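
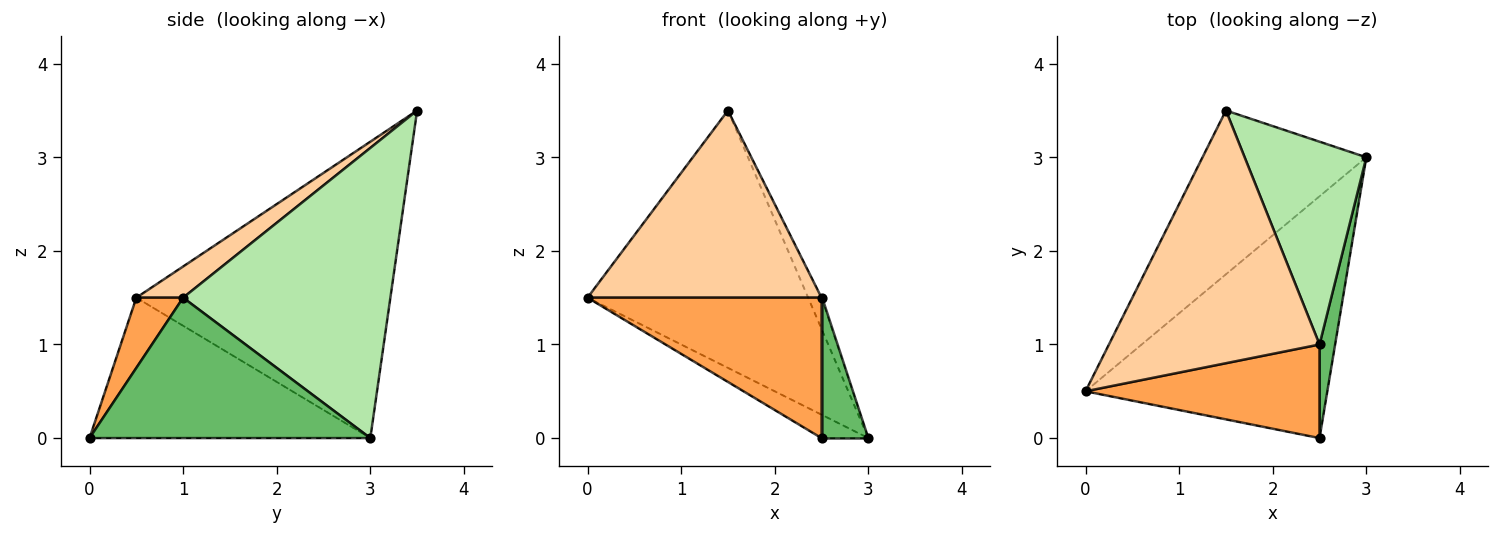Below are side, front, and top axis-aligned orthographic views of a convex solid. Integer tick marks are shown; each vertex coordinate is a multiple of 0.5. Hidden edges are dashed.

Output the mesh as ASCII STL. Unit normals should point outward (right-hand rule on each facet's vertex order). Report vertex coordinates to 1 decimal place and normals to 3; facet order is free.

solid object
 facet normal -0.500 0.083 -0.862
  outer loop
   vertex 2.5 0.0 0.0
   vertex 0.0 0.5 1.5
   vertex 3.0 3.0 0.0
  endloop
 endfacet
 facet normal -0.697 0.605 -0.385
  outer loop
   vertex 1.5 3.5 3.5
   vertex 3.0 3.0 0.0
   vertex 0.0 0.5 1.5
  endloop
 endfacet
 facet normal 0.164 -0.821 0.547
  outer loop
   vertex 2.5 1.0 1.5
   vertex 0.0 0.5 1.5
   vertex 2.5 0.0 0.0
  endloop
 endfacet
 facet normal 0.118 -0.591 0.798
  outer loop
   vertex 2.5 1.0 1.5
   vertex 1.5 3.5 3.5
   vertex 0.0 0.5 1.5
  endloop
 endfacet
 facet normal 0.981 -0.163 0.109
  outer loop
   vertex 2.5 1.0 1.5
   vertex 2.5 0.0 0.0
   vertex 3.0 3.0 0.0
  endloop
 endfacet
 facet normal 0.921 0.059 0.386
  outer loop
   vertex 2.5 1.0 1.5
   vertex 3.0 3.0 0.0
   vertex 1.5 3.5 3.5
  endloop
 endfacet
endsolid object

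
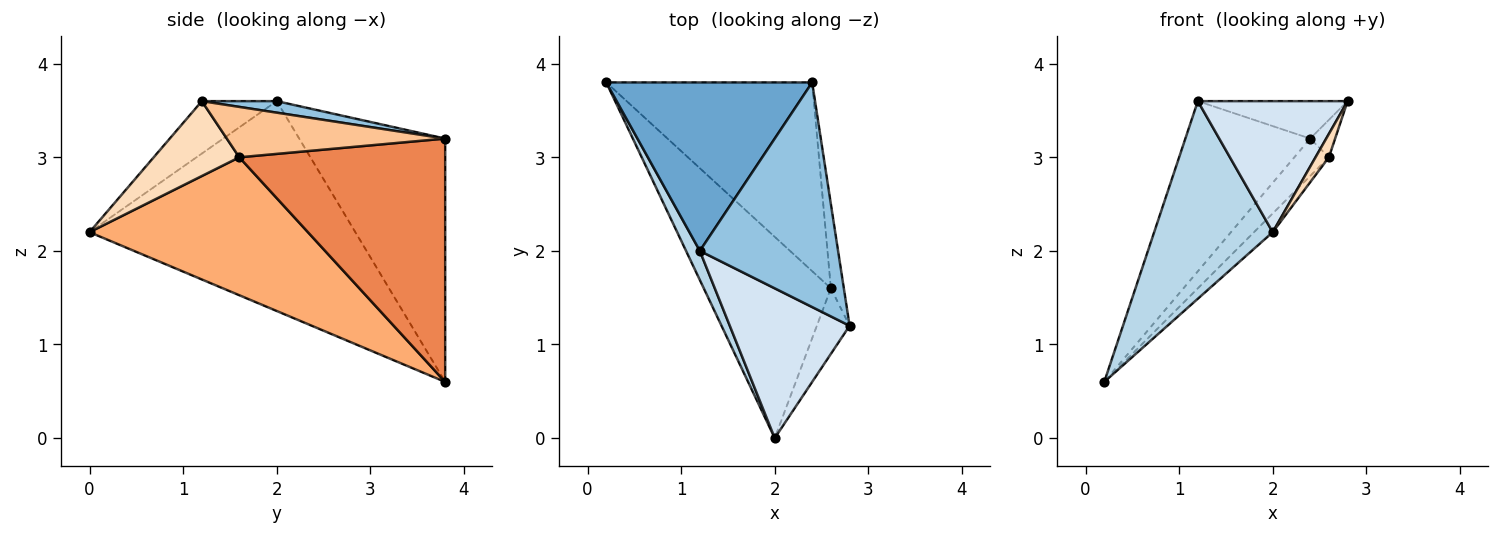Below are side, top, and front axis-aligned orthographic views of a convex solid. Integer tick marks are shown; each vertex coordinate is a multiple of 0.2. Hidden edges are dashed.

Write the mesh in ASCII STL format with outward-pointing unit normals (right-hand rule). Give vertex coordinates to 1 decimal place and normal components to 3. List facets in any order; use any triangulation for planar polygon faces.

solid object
 facet normal -0.639 0.546 0.541
  outer loop
   vertex 1.2 2.0 3.6
   vertex 2.4 3.8 3.2
   vertex 0.2 3.8 0.6
  endloop
 endfacet
 facet normal 0.082 0.164 0.983
  outer loop
   vertex 1.2 2.0 3.6
   vertex 2.8 1.2 3.6
   vertex 2.4 3.8 3.2
  endloop
 endfacet
 facet normal -0.912 -0.407 0.060
  outer loop
   vertex 1.2 2.0 3.6
   vertex 0.2 3.8 0.6
   vertex 2.0 0.0 2.2
  endloop
 endfacet
 facet normal -0.313 -0.625 0.715
  outer loop
   vertex 1.2 2.0 3.6
   vertex 2.0 0.0 2.2
   vertex 2.8 1.2 3.6
  endloop
 endfacet
 facet normal 0.757 0.127 -0.641
  outer loop
   vertex 2.6 1.6 3.0
   vertex 0.2 3.8 0.6
   vertex 2.4 3.8 3.2
  endloop
 endfacet
 facet normal 0.734 0.063 -0.676
  outer loop
   vertex 2.6 1.6 3.0
   vertex 2.0 0.0 2.2
   vertex 0.2 3.8 0.6
  endloop
 endfacet
 facet normal 0.963 0.110 -0.248
  outer loop
   vertex 2.6 1.6 3.0
   vertex 2.4 3.8 3.2
   vertex 2.8 1.2 3.6
  endloop
 endfacet
 facet normal 0.907 -0.142 -0.397
  outer loop
   vertex 2.6 1.6 3.0
   vertex 2.8 1.2 3.6
   vertex 2.0 0.0 2.2
  endloop
 endfacet
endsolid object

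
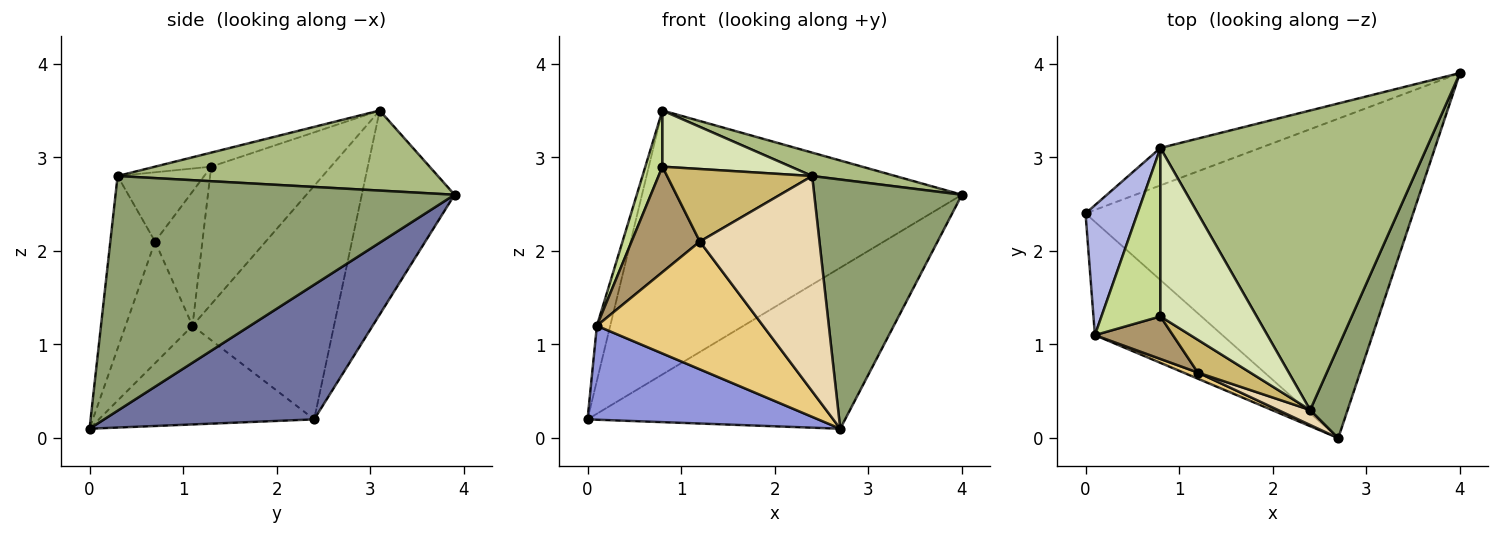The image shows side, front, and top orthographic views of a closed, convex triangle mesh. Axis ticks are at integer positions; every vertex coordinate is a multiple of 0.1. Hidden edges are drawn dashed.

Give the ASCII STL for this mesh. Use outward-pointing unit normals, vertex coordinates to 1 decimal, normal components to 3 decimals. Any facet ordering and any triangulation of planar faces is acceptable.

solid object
 facet normal 0.345 0.423 -0.838
  outer loop
   vertex 2.7 0.0 0.1
   vertex 0.0 2.4 0.2
   vertex 4.0 3.9 2.6
  endloop
 endfacet
 facet normal -0.276 0.952 -0.135
  outer loop
   vertex 0.8 3.1 3.5
   vertex 4.0 3.9 2.6
   vertex 0.0 2.4 0.2
  endloop
 endfacet
 facet normal -0.512 -0.548 -0.661
  outer loop
   vertex 0.1 1.1 1.2
   vertex 0.0 2.4 0.2
   vertex 2.7 0.0 0.1
  endloop
 endfacet
 facet normal -0.972 0.092 0.216
  outer loop
   vertex 0.1 1.1 1.2
   vertex 0.8 3.1 3.5
   vertex 0.0 2.4 0.2
  endloop
 endfacet
 facet normal 0.907 -0.395 0.145
  outer loop
   vertex 2.4 0.3 2.8
   vertex 2.7 0.0 0.1
   vertex 4.0 3.9 2.6
  endloop
 endfacet
 facet normal 0.287 -0.075 0.955
  outer loop
   vertex 2.4 0.3 2.8
   vertex 4.0 3.9 2.6
   vertex 0.8 3.1 3.5
  endloop
 endfacet
 facet normal -0.911 -0.130 0.391
  outer loop
   vertex 0.8 1.3 2.9
   vertex 0.8 3.1 3.5
   vertex 0.1 1.1 1.2
  endloop
 endfacet
 facet normal -0.137 -0.313 0.940
  outer loop
   vertex 0.8 1.3 2.9
   vertex 2.4 0.3 2.8
   vertex 0.8 3.1 3.5
  endloop
 endfacet
 facet normal -0.541 -0.780 0.315
  outer loop
   vertex 1.2 0.7 2.1
   vertex 0.8 1.3 2.9
   vertex 0.1 1.1 1.2
  endloop
 endfacet
 facet normal -0.478 -0.801 0.362
  outer loop
   vertex 1.2 0.7 2.1
   vertex 2.4 0.3 2.8
   vertex 0.8 1.3 2.9
  endloop
 endfacet
 facet normal -0.373 -0.927 0.044
  outer loop
   vertex 1.2 0.7 2.1
   vertex 0.1 1.1 1.2
   vertex 2.7 0.0 0.1
  endloop
 endfacet
 facet normal -0.349 -0.935 0.065
  outer loop
   vertex 1.2 0.7 2.1
   vertex 2.7 0.0 0.1
   vertex 2.4 0.3 2.8
  endloop
 endfacet
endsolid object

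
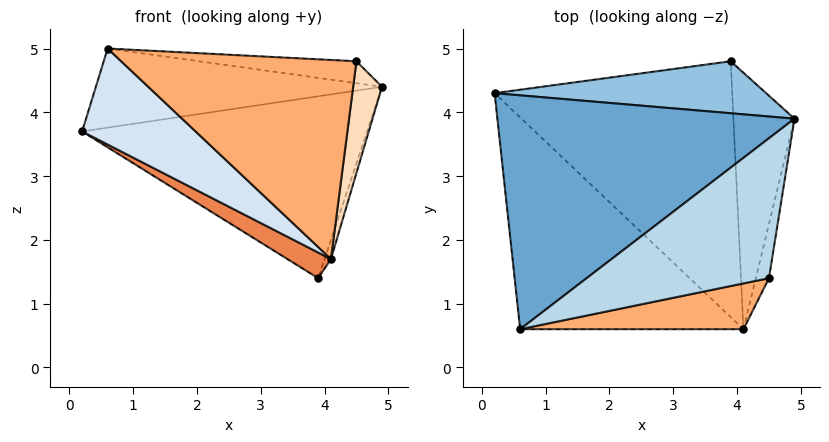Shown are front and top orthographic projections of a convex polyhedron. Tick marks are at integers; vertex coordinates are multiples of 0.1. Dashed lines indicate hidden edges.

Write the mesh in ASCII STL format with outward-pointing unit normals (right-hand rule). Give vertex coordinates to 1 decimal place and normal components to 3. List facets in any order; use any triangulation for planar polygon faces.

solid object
 facet normal -0.113 0.318 0.941
  outer loop
   vertex 0.6 0.6 5.0
   vertex 4.9 3.9 4.4
   vertex 0.2 4.3 3.7
  endloop
 endfacet
 facet normal 0.041 0.961 0.275
  outer loop
   vertex 3.9 4.8 1.4
   vertex 0.2 4.3 3.7
   vertex 4.9 3.9 4.4
  endloop
 endfacet
 facet normal 0.019 0.155 0.988
  outer loop
   vertex 4.5 1.4 4.8
   vertex 4.9 3.9 4.4
   vertex 0.6 0.6 5.0
  endloop
 endfacet
 facet normal -0.651 -0.313 -0.691
  outer loop
   vertex 4.1 0.6 1.7
   vertex 0.6 0.6 5.0
   vertex 0.2 4.3 3.7
  endloop
 endfacet
 facet normal -0.518 -0.085 -0.851
  outer loop
   vertex 4.1 0.6 1.7
   vertex 0.2 4.3 3.7
   vertex 3.9 4.8 1.4
  endloop
 endfacet
 facet normal 0.207 -0.953 0.219
  outer loop
   vertex 4.1 0.6 1.7
   vertex 4.5 1.4 4.8
   vertex 0.6 0.6 5.0
  endloop
 endfacet
 facet normal 0.950 0.023 -0.310
  outer loop
   vertex 4.1 0.6 1.7
   vertex 3.9 4.8 1.4
   vertex 4.9 3.9 4.4
  endloop
 endfacet
 facet normal 0.982 -0.170 -0.083
  outer loop
   vertex 4.1 0.6 1.7
   vertex 4.9 3.9 4.4
   vertex 4.5 1.4 4.8
  endloop
 endfacet
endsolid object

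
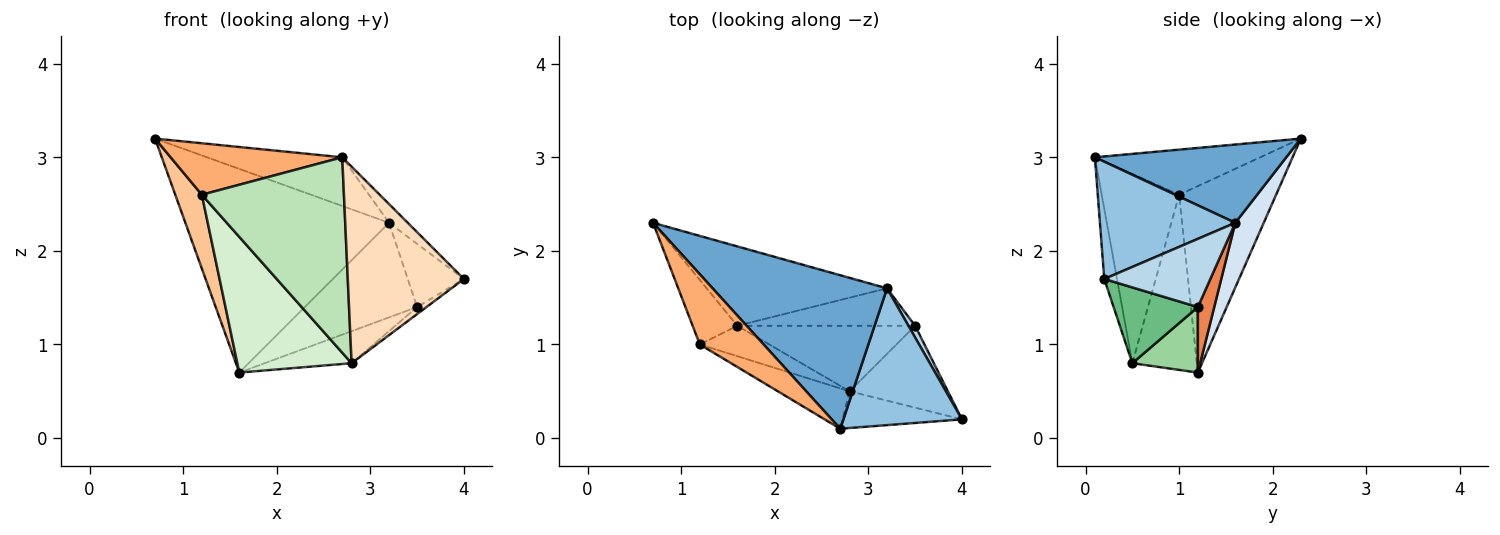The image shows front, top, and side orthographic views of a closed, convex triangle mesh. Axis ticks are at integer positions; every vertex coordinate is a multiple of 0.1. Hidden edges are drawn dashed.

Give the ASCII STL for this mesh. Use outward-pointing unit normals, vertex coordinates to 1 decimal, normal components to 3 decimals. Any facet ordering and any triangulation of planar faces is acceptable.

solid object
 facet normal 0.393 0.278 0.876
  outer loop
   vertex 3.2 1.6 2.3
   vertex 0.7 2.3 3.2
   vertex 2.7 0.1 3.0
  endloop
 endfacet
 facet normal 0.700 0.097 0.707
  outer loop
   vertex 3.2 1.6 2.3
   vertex 2.7 0.1 3.0
   vertex 4.0 0.2 1.7
  endloop
 endfacet
 facet normal 0.880 0.466 0.086
  outer loop
   vertex 3.2 1.6 2.3
   vertex 4.0 0.2 1.7
   vertex 3.5 1.2 1.4
  endloop
 endfacet
 facet normal 0.129 0.924 -0.360
  outer loop
   vertex 3.2 1.6 2.3
   vertex 1.6 1.2 0.7
   vertex 0.7 2.3 3.2
  endloop
 endfacet
 facet normal 0.134 0.921 -0.365
  outer loop
   vertex 3.2 1.6 2.3
   vertex 3.5 1.2 1.4
   vertex 1.6 1.2 0.7
  endloop
 endfacet
 facet normal -0.495 -0.514 0.701
  outer loop
   vertex 1.2 1.0 2.6
   vertex 2.7 0.1 3.0
   vertex 0.7 2.3 3.2
  endloop
 endfacet
 facet normal -0.940 -0.258 -0.225
  outer loop
   vertex 1.2 1.0 2.6
   vertex 0.7 2.3 3.2
   vertex 1.6 1.2 0.7
  endloop
 endfacet
 facet normal -0.107 -0.977 -0.183
  outer loop
   vertex 2.8 0.5 0.8
   vertex 4.0 0.2 1.7
   vertex 2.7 0.1 3.0
  endloop
 endfacet
 facet normal 0.609 0.068 -0.790
  outer loop
   vertex 2.8 0.5 0.8
   vertex 3.5 1.2 1.4
   vertex 4.0 0.2 1.7
  endloop
 endfacet
 facet normal 0.314 0.417 -0.853
  outer loop
   vertex 2.8 0.5 0.8
   vertex 1.6 1.2 0.7
   vertex 3.5 1.2 1.4
  endloop
 endfacet
 facet normal -0.471 -0.864 -0.178
  outer loop
   vertex 2.8 0.5 0.8
   vertex 2.7 0.1 3.0
   vertex 1.2 1.0 2.6
  endloop
 endfacet
 facet normal -0.483 -0.855 -0.192
  outer loop
   vertex 2.8 0.5 0.8
   vertex 1.2 1.0 2.6
   vertex 1.6 1.2 0.7
  endloop
 endfacet
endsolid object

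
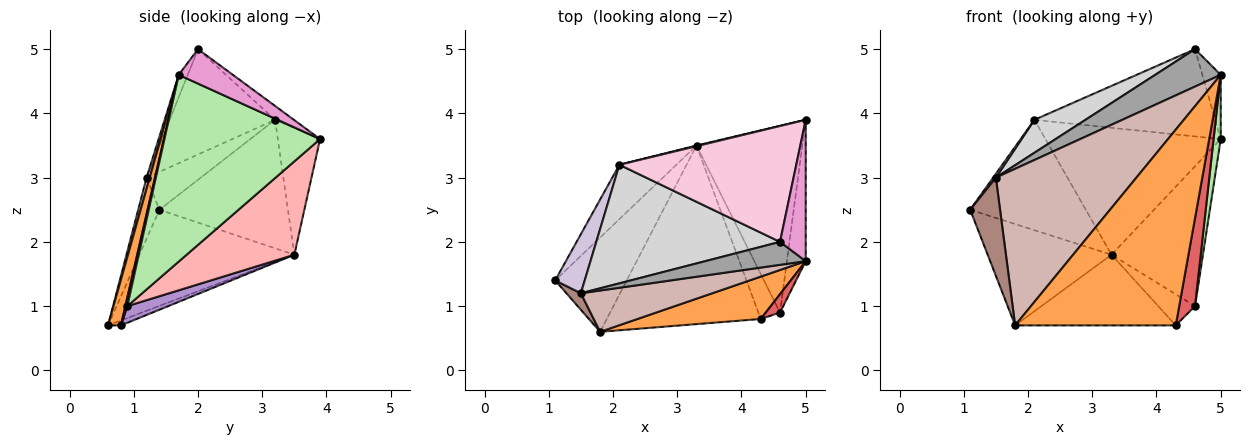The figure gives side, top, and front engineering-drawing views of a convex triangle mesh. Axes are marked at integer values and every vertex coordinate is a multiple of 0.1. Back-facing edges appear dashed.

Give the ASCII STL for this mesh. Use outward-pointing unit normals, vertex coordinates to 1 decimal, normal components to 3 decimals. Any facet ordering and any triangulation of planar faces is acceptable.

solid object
 facet normal -0.706 0.635 -0.313
  outer loop
   vertex 2.1 3.2 3.9
   vertex 3.3 3.5 1.8
   vertex 1.1 1.4 2.5
  endloop
 endfacet
 facet normal -0.234 0.972 0.005
  outer loop
   vertex 2.1 3.2 3.9
   vertex 5.0 3.9 3.6
   vertex 3.3 3.5 1.8
  endloop
 endfacet
 facet normal 0.078 -0.974 0.211
  outer loop
   vertex 1.8 0.6 0.7
   vertex 4.3 0.8 0.7
   vertex 5.0 1.7 4.6
  endloop
 endfacet
 facet normal -0.675 0.540 -0.503
  outer loop
   vertex 1.8 0.6 0.7
   vertex 1.1 1.4 2.5
   vertex 3.3 3.5 1.8
  endloop
 endfacet
 facet normal -0.029 0.368 -0.929
  outer loop
   vertex 1.8 0.6 0.7
   vertex 3.3 3.5 1.8
   vertex 4.3 0.8 0.7
  endloop
 endfacet
 facet normal 0.994 -0.046 -0.100
  outer loop
   vertex 4.6 0.9 1.0
   vertex 5.0 3.9 3.6
   vertex 5.0 1.7 4.6
  endloop
 endfacet
 facet normal 0.121 -0.972 0.202
  outer loop
   vertex 4.6 0.9 1.0
   vertex 5.0 1.7 4.6
   vertex 4.3 0.8 0.7
  endloop
 endfacet
 facet normal 0.577 0.490 -0.654
  outer loop
   vertex 4.6 0.9 1.0
   vertex 3.3 3.5 1.8
   vertex 5.0 3.9 3.6
  endloop
 endfacet
 facet normal 0.535 0.481 -0.695
  outer loop
   vertex 4.6 0.9 1.0
   vertex 4.3 0.8 0.7
   vertex 3.3 3.5 1.8
  endloop
 endfacet
 facet normal -0.788 -0.040 0.614
  outer loop
   vertex 1.5 1.2 3.0
   vertex 2.1 3.2 3.9
   vertex 1.1 1.4 2.5
  endloop
 endfacet
 facet normal -0.574 -0.808 0.136
  outer loop
   vertex 1.5 1.2 3.0
   vertex 1.1 1.4 2.5
   vertex 1.8 0.6 0.7
  endloop
 endfacet
 facet normal 0.022 -0.967 0.255
  outer loop
   vertex 1.5 1.2 3.0
   vertex 1.8 0.6 0.7
   vertex 5.0 1.7 4.6
  endloop
 endfacet
 facet normal 0.774 0.262 0.577
  outer loop
   vertex 4.6 2.0 5.0
   vertex 5.0 1.7 4.6
   vertex 5.0 3.9 3.6
  endloop
 endfacet
 facet normal -0.062 0.601 0.797
  outer loop
   vertex 4.6 2.0 5.0
   vertex 5.0 3.9 3.6
   vertex 2.1 3.2 3.9
  endloop
 endfacet
 facet normal -0.116 -0.847 0.519
  outer loop
   vertex 4.6 2.0 5.0
   vertex 1.5 1.2 3.0
   vertex 5.0 1.7 4.6
  endloop
 endfacet
 facet normal -0.484 -0.234 0.843
  outer loop
   vertex 4.6 2.0 5.0
   vertex 2.1 3.2 3.9
   vertex 1.5 1.2 3.0
  endloop
 endfacet
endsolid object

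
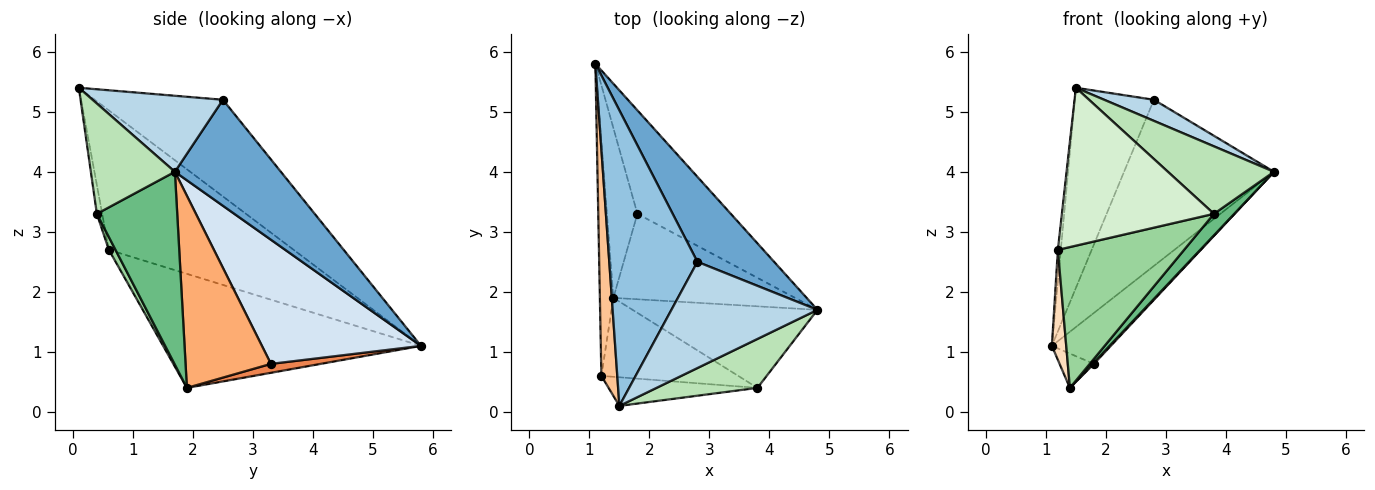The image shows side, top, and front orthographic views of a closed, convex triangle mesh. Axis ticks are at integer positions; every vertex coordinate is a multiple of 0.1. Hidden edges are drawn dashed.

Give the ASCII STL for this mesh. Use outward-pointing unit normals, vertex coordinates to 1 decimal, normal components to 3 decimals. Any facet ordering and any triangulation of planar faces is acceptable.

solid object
 facet normal 0.533 0.753 0.386
  outer loop
   vertex 2.8 2.5 5.2
   vertex 4.8 1.7 4.0
   vertex 1.1 5.8 1.1
  endloop
 endfacet
 facet normal -0.672 0.415 0.613
  outer loop
   vertex 2.8 2.5 5.2
   vertex 1.1 5.8 1.1
   vertex 1.5 0.1 5.4
  endloop
 endfacet
 facet normal 0.455 -0.174 0.874
  outer loop
   vertex 2.8 2.5 5.2
   vertex 1.5 0.1 5.4
   vertex 4.8 1.7 4.0
  endloop
 endfacet
 facet normal 0.766 0.284 -0.576
  outer loop
   vertex 1.8 3.3 0.8
   vertex 1.1 5.8 1.1
   vertex 4.8 1.7 4.0
  endloop
 endfacet
 facet normal 0.276 0.190 -0.942
  outer loop
   vertex 1.8 3.3 0.8
   vertex 1.4 1.9 0.4
   vertex 1.1 5.8 1.1
  endloop
 endfacet
 facet normal 0.727 -0.011 -0.687
  outer loop
   vertex 1.8 3.3 0.8
   vertex 4.8 1.7 4.0
   vertex 1.4 1.9 0.4
  endloop
 endfacet
 facet normal -0.993 0.016 0.113
  outer loop
   vertex 1.2 0.6 2.7
   vertex 1.5 0.1 5.4
   vertex 1.1 5.8 1.1
  endloop
 endfacet
 facet normal -0.992 -0.055 -0.117
  outer loop
   vertex 1.2 0.6 2.7
   vertex 1.1 5.8 1.1
   vertex 1.4 1.9 0.4
  endloop
 endfacet
 facet normal 0.710 -0.180 -0.681
  outer loop
   vertex 3.8 0.4 3.3
   vertex 1.4 1.9 0.4
   vertex 4.8 1.7 4.0
  endloop
 endfacet
 facet normal 0.046 -0.871 -0.489
  outer loop
   vertex 3.8 0.4 3.3
   vertex 1.2 0.6 2.7
   vertex 1.4 1.9 0.4
  endloop
 endfacet
 facet normal 0.540 -0.681 0.494
  outer loop
   vertex 3.8 0.4 3.3
   vertex 4.8 1.7 4.0
   vertex 1.5 0.1 5.4
  endloop
 endfacet
 facet normal -0.035 -0.983 -0.178
  outer loop
   vertex 3.8 0.4 3.3
   vertex 1.5 0.1 5.4
   vertex 1.2 0.6 2.7
  endloop
 endfacet
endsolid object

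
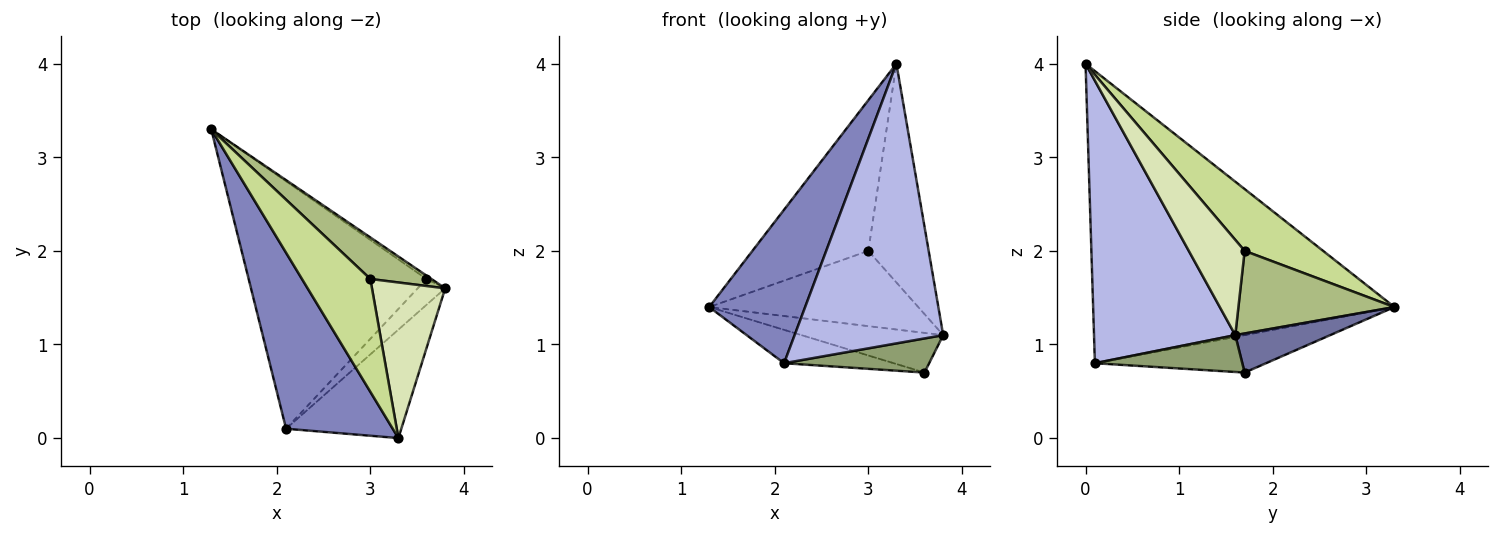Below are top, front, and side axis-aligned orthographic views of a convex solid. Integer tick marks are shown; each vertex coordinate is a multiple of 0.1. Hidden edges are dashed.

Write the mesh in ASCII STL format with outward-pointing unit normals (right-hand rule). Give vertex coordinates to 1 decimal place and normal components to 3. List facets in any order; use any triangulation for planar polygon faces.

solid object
 facet normal 0.555 0.829 -0.070
  outer loop
   vertex 3.6 1.7 0.7
   vertex 1.3 3.3 1.4
   vertex 3.8 1.6 1.1
  endloop
 endfacet
 facet normal -0.900 -0.287 0.329
  outer loop
   vertex 2.1 0.1 0.8
   vertex 3.3 0.0 4.0
   vertex 1.3 3.3 1.4
  endloop
 endfacet
 facet normal -0.204 0.131 -0.970
  outer loop
   vertex 2.1 0.1 0.8
   vertex 1.3 3.3 1.4
   vertex 3.6 1.7 0.7
  endloop
 endfacet
 facet normal 0.663 -0.698 -0.271
  outer loop
   vertex 2.1 0.1 0.8
   vertex 3.8 1.6 1.1
   vertex 3.3 0.0 4.0
  endloop
 endfacet
 facet normal 0.629 -0.619 -0.469
  outer loop
   vertex 2.1 0.1 0.8
   vertex 3.6 1.7 0.7
   vertex 3.8 1.6 1.1
  endloop
 endfacet
 facet normal 0.547 0.733 0.405
  outer loop
   vertex 3.0 1.7 2.0
   vertex 3.8 1.6 1.1
   vertex 1.3 3.3 1.4
  endloop
 endfacet
 facet normal 0.477 0.704 0.527
  outer loop
   vertex 3.0 1.7 2.0
   vertex 1.3 3.3 1.4
   vertex 3.3 0.0 4.0
  endloop
 endfacet
 facet normal 0.602 0.651 0.463
  outer loop
   vertex 3.0 1.7 2.0
   vertex 3.3 0.0 4.0
   vertex 3.8 1.6 1.1
  endloop
 endfacet
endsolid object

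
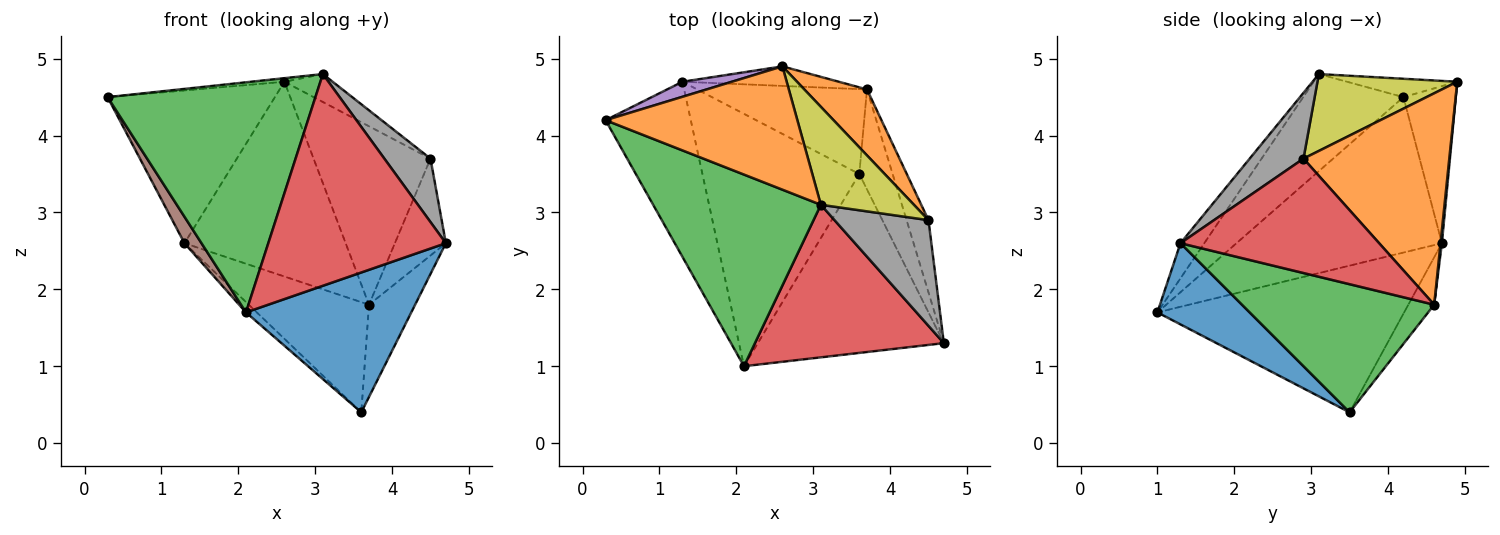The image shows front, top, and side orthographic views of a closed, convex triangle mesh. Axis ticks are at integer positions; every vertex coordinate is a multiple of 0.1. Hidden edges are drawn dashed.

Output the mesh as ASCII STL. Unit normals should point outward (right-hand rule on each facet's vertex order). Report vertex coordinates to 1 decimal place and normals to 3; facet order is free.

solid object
 facet normal 0.325 -0.582 -0.745
  outer loop
   vertex 2.1 1.0 1.7
   vertex 3.6 3.5 0.4
   vertex 4.7 1.3 2.6
  endloop
 endfacet
 facet normal -0.095 0.029 0.995
  outer loop
   vertex 3.1 3.1 4.8
   vertex 2.6 4.9 4.7
   vertex 0.3 4.2 4.5
  endloop
 endfacet
 facet normal -0.347 -0.721 0.600
  outer loop
   vertex 3.1 3.1 4.8
   vertex 0.3 4.2 4.5
   vertex 2.1 1.0 1.7
  endloop
 endfacet
 facet normal -0.108 -0.807 0.581
  outer loop
   vertex 3.1 3.1 4.8
   vertex 2.1 1.0 1.7
   vertex 4.7 1.3 2.6
  endloop
 endfacet
 facet normal -0.297 0.950 0.094
  outer loop
   vertex 1.3 4.7 2.6
   vertex 0.3 4.2 4.5
   vertex 2.6 4.9 4.7
  endloop
 endfacet
 facet normal -0.875 -0.072 -0.479
  outer loop
   vertex 1.3 4.7 2.6
   vertex 2.1 1.0 1.7
   vertex 0.3 4.2 4.5
  endloop
 endfacet
 facet normal -0.683 0.030 -0.730
  outer loop
   vertex 1.3 4.7 2.6
   vertex 3.6 3.5 0.4
   vertex 2.1 1.0 1.7
  endloop
 endfacet
 facet normal 0.515 -0.441 0.735
  outer loop
   vertex 4.5 2.9 3.7
   vertex 3.1 3.1 4.8
   vertex 4.7 1.3 2.6
  endloop
 endfacet
 facet normal 0.622 0.215 0.753
  outer loop
   vertex 4.5 2.9 3.7
   vertex 2.6 4.9 4.7
   vertex 3.1 3.1 4.8
  endloop
 endfacet
 facet normal 0.008 0.995 -0.100
  outer loop
   vertex 3.7 4.6 1.8
   vertex 1.3 4.7 2.6
   vertex 2.6 4.9 4.7
  endloop
 endfacet
 facet normal -0.168 0.781 -0.602
  outer loop
   vertex 3.7 4.6 1.8
   vertex 3.6 3.5 0.4
   vertex 1.3 4.7 2.6
  endloop
 endfacet
 facet normal 0.760 0.609 0.225
  outer loop
   vertex 3.7 4.6 1.8
   vertex 2.6 4.9 4.7
   vertex 4.5 2.9 3.7
  endloop
 endfacet
 facet normal 0.943 0.226 -0.245
  outer loop
   vertex 3.7 4.6 1.8
   vertex 4.7 1.3 2.6
   vertex 3.6 3.5 0.4
  endloop
 endfacet
 facet normal 0.952 0.244 -0.182
  outer loop
   vertex 3.7 4.6 1.8
   vertex 4.5 2.9 3.7
   vertex 4.7 1.3 2.6
  endloop
 endfacet
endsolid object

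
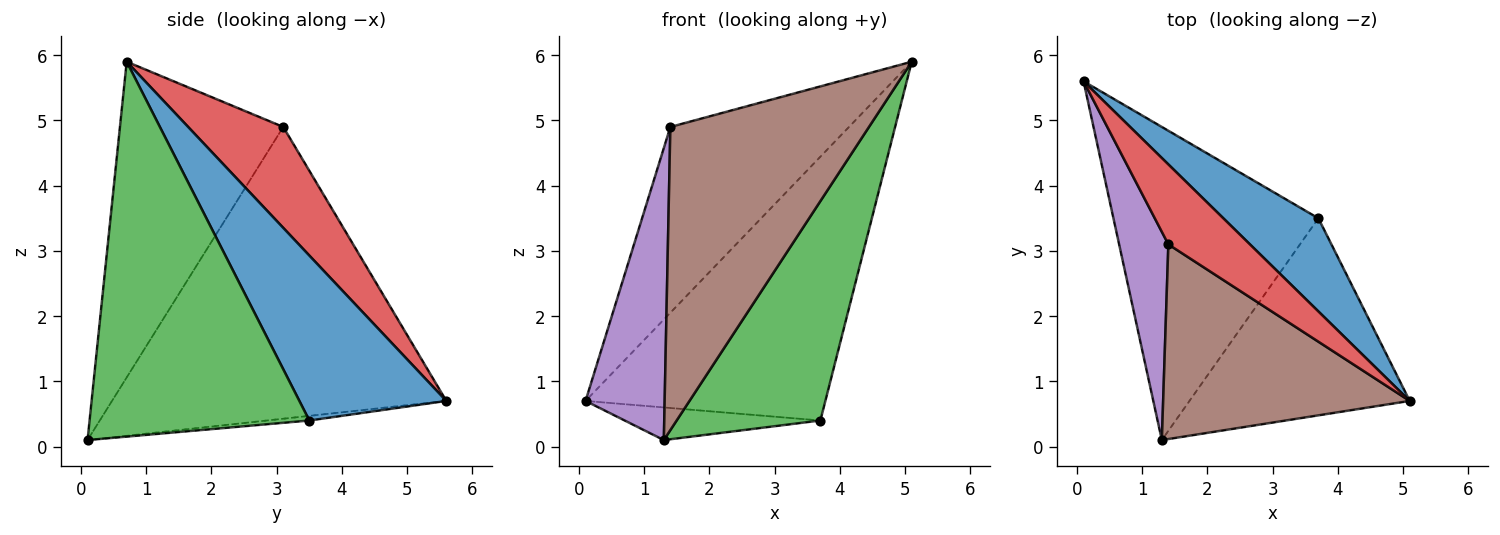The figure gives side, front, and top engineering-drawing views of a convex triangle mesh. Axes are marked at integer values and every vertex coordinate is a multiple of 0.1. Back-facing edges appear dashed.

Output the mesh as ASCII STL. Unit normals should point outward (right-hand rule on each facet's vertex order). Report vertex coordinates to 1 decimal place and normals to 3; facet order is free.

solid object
 facet normal 0.500 0.816 0.288
  outer loop
   vertex 3.7 3.5 0.4
   vertex 0.1 5.6 0.7
   vertex 5.1 0.7 5.9
  endloop
 endfacet
 facet normal -0.022 0.104 -0.994
  outer loop
   vertex 3.7 3.5 0.4
   vertex 1.3 0.1 0.1
   vertex 0.1 5.6 0.7
  endloop
 endfacet
 facet normal 0.751 -0.491 -0.441
  outer loop
   vertex 3.7 3.5 0.4
   vertex 5.1 0.7 5.9
   vertex 1.3 0.1 0.1
  endloop
 endfacet
 facet normal 0.439 0.825 0.355
  outer loop
   vertex 1.4 3.1 4.9
   vertex 5.1 0.7 5.9
   vertex 0.1 5.6 0.7
  endloop
 endfacet
 facet normal -0.960 -0.227 0.162
  outer loop
   vertex 1.4 3.1 4.9
   vertex 0.1 5.6 0.7
   vertex 1.3 0.1 0.1
  endloop
 endfacet
 facet normal -0.569 -0.692 0.444
  outer loop
   vertex 1.4 3.1 4.9
   vertex 1.3 0.1 0.1
   vertex 5.1 0.7 5.9
  endloop
 endfacet
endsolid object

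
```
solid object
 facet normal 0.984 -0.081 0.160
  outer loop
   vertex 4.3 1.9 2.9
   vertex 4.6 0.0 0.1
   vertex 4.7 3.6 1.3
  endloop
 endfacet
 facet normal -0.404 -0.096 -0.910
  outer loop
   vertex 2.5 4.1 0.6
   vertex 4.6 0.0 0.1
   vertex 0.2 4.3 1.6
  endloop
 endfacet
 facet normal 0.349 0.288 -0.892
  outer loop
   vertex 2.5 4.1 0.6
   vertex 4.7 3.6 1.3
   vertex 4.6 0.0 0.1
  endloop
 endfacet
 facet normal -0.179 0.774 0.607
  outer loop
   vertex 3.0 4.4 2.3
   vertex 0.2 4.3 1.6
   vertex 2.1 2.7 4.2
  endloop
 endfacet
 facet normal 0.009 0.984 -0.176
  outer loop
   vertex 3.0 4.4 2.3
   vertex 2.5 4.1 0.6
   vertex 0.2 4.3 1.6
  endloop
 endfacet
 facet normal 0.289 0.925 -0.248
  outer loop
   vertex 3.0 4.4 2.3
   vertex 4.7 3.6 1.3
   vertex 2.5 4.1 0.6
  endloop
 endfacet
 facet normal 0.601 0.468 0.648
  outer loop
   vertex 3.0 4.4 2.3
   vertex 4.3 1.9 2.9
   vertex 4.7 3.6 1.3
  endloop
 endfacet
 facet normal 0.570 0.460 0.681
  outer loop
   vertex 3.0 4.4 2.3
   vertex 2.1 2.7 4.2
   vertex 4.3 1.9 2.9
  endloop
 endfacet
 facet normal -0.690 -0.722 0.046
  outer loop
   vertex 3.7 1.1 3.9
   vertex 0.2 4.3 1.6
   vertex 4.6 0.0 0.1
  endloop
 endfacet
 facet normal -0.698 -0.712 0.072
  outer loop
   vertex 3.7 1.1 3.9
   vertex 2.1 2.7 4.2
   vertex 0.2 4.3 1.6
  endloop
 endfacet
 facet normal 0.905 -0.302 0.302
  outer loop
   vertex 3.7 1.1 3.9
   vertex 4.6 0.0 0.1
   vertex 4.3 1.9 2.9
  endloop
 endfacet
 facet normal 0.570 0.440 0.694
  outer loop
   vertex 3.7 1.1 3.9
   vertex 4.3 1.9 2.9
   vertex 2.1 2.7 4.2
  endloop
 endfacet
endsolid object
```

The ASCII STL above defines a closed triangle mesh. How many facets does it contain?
12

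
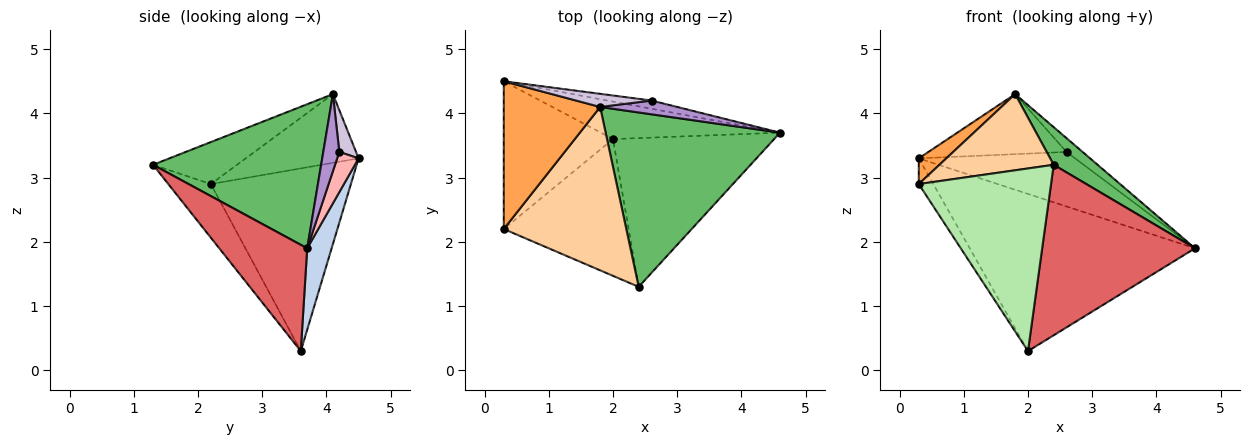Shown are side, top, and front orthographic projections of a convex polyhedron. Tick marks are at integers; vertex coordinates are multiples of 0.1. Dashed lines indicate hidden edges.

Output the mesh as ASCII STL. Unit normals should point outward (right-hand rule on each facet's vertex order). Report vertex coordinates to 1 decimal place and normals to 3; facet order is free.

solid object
 facet normal -0.855 0.089 -0.511
  outer loop
   vertex 2.0 3.6 0.3
   vertex 0.3 2.2 2.9
   vertex 0.3 4.5 3.3
  endloop
 endfacet
 facet normal 0.105 0.967 -0.231
  outer loop
   vertex 2.0 3.6 0.3
   vertex 0.3 4.5 3.3
   vertex 4.6 3.7 1.9
  endloop
 endfacet
 facet normal -0.575 -0.140 0.806
  outer loop
   vertex 1.8 4.1 4.3
   vertex 0.3 4.5 3.3
   vertex 0.3 2.2 2.9
  endloop
 endfacet
 facet normal -0.297 -0.404 0.866
  outer loop
   vertex 2.4 1.3 3.2
   vertex 1.8 4.1 4.3
   vertex 0.3 2.2 2.9
  endloop
 endfacet
 facet normal 0.628 -0.164 0.760
  outer loop
   vertex 2.4 1.3 3.2
   vertex 4.6 3.7 1.9
   vertex 1.8 4.1 4.3
  endloop
 endfacet
 facet normal -0.249 -0.775 -0.580
  outer loop
   vertex 2.4 1.3 3.2
   vertex 0.3 2.2 2.9
   vertex 2.0 3.6 0.3
  endloop
 endfacet
 facet normal 0.398 -0.691 -0.603
  outer loop
   vertex 2.4 1.3 3.2
   vertex 2.0 3.6 0.3
   vertex 4.6 3.7 1.9
  endloop
 endfacet
 facet normal 0.134 0.980 -0.148
  outer loop
   vertex 2.6 4.2 3.4
   vertex 4.6 3.7 1.9
   vertex 0.3 4.5 3.3
  endloop
 endfacet
 facet normal 0.577 0.577 0.577
  outer loop
   vertex 2.6 4.2 3.4
   vertex 1.8 4.1 4.3
   vertex 4.6 3.7 1.9
  endloop
 endfacet
 facet normal 0.117 0.970 0.212
  outer loop
   vertex 2.6 4.2 3.4
   vertex 0.3 4.5 3.3
   vertex 1.8 4.1 4.3
  endloop
 endfacet
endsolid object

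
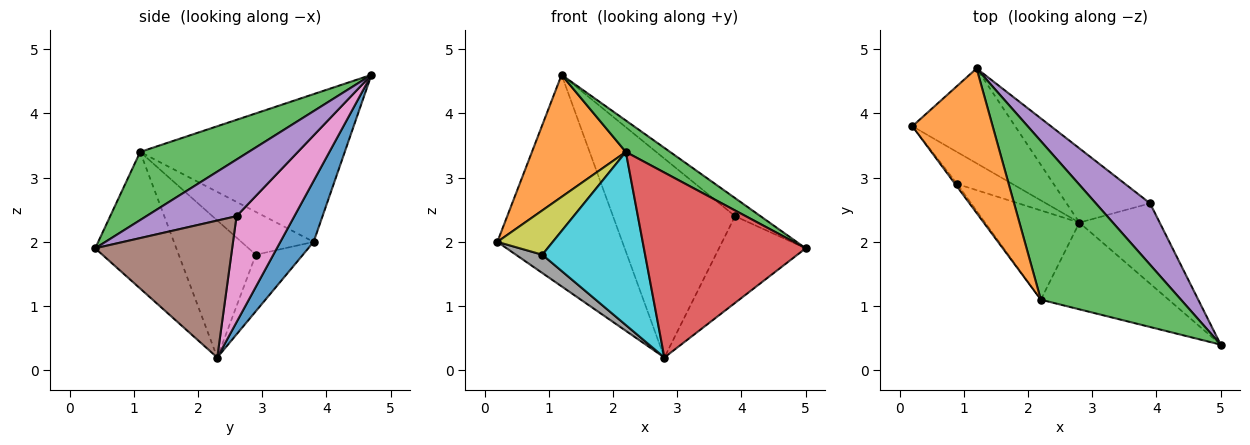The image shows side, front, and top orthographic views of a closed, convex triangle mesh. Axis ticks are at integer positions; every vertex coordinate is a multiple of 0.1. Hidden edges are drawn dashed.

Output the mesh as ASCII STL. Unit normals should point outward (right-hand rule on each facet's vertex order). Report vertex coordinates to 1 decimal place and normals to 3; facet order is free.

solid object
 facet normal 0.236 0.887 -0.398
  outer loop
   vertex 2.8 2.3 0.2
   vertex 0.2 3.8 2.0
   vertex 1.2 4.7 4.6
  endloop
 endfacet
 facet normal -0.815 -0.374 0.443
  outer loop
   vertex 2.2 1.1 3.4
   vertex 1.2 4.7 4.6
   vertex 0.2 3.8 2.0
  endloop
 endfacet
 facet normal 0.430 -0.176 0.885
  outer loop
   vertex 2.2 1.1 3.4
   vertex 5.0 0.4 1.9
   vertex 1.2 4.7 4.6
  endloop
 endfacet
 facet normal -0.413 -0.824 -0.387
  outer loop
   vertex 2.2 1.1 3.4
   vertex 2.8 2.3 0.2
   vertex 5.0 0.4 1.9
  endloop
 endfacet
 facet normal 0.708 0.200 0.678
  outer loop
   vertex 3.9 2.6 2.4
   vertex 1.2 4.7 4.6
   vertex 5.0 0.4 1.9
  endloop
 endfacet
 facet normal 0.757 0.479 -0.444
  outer loop
   vertex 3.9 2.6 2.4
   vertex 5.0 0.4 1.9
   vertex 2.8 2.3 0.2
  endloop
 endfacet
 facet normal 0.406 0.856 -0.320
  outer loop
   vertex 3.9 2.6 2.4
   vertex 2.8 2.3 0.2
   vertex 1.2 4.7 4.6
  endloop
 endfacet
 facet normal -0.664 -0.372 -0.649
  outer loop
   vertex 0.9 2.9 1.8
   vertex 0.2 3.8 2.0
   vertex 2.8 2.3 0.2
  endloop
 endfacet
 facet normal -0.793 -0.608 -0.040
  outer loop
   vertex 0.9 2.9 1.8
   vertex 2.2 1.1 3.4
   vertex 0.2 3.8 2.0
  endloop
 endfacet
 facet normal -0.555 -0.740 -0.381
  outer loop
   vertex 0.9 2.9 1.8
   vertex 2.8 2.3 0.2
   vertex 2.2 1.1 3.4
  endloop
 endfacet
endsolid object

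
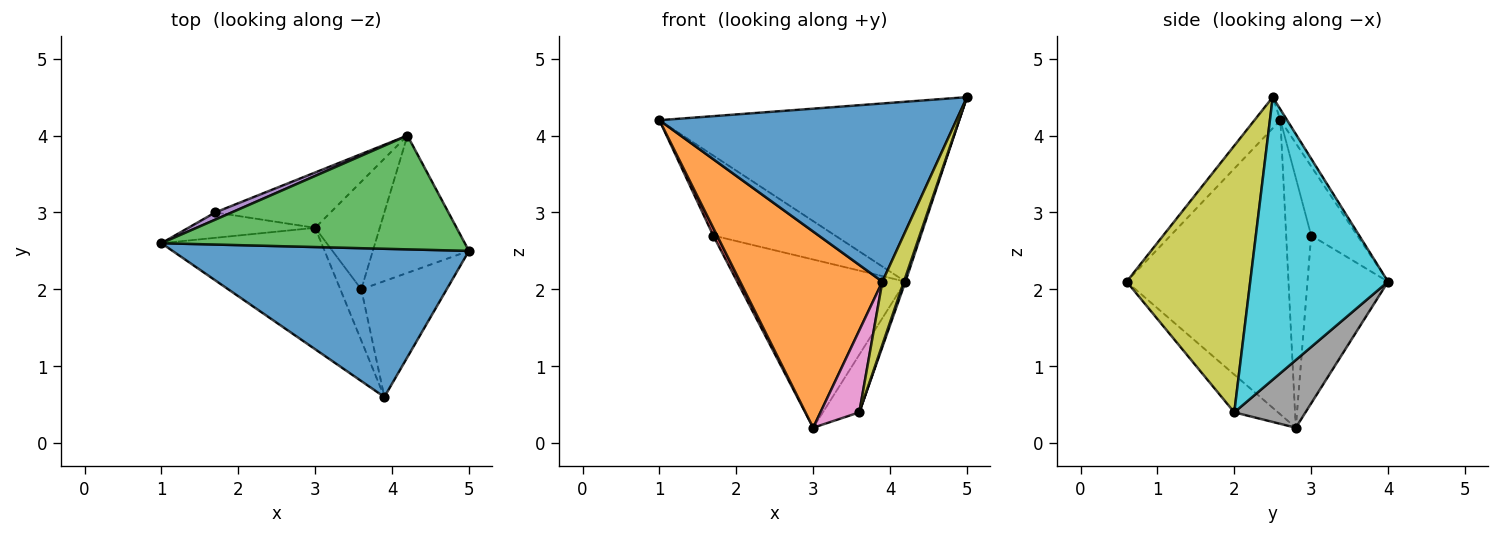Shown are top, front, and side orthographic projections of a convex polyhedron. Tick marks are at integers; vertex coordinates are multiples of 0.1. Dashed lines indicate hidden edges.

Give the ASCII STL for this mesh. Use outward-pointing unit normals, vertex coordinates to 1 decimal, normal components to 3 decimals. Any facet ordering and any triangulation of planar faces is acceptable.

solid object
 facet normal -0.067 -0.767 0.638
  outer loop
   vertex 3.9 0.6 2.1
   vertex 5.0 2.5 4.5
   vertex 1.0 2.6 4.2
  endloop
 endfacet
 facet normal -0.695 -0.611 -0.378
  outer loop
   vertex 3.0 2.8 0.2
   vertex 3.9 0.6 2.1
   vertex 1.0 2.6 4.2
  endloop
 endfacet
 facet normal -0.019 0.845 0.534
  outer loop
   vertex 4.2 4.0 2.1
   vertex 1.0 2.6 4.2
   vertex 5.0 2.5 4.5
  endloop
 endfacet
 facet normal -0.883 -0.136 -0.448
  outer loop
   vertex 1.7 3.0 2.7
   vertex 3.0 2.8 0.2
   vertex 1.0 2.6 4.2
  endloop
 endfacet
 facet normal -0.353 0.932 0.084
  outer loop
   vertex 1.7 3.0 2.7
   vertex 1.0 2.6 4.2
   vertex 4.2 4.0 2.1
  endloop
 endfacet
 facet normal -0.414 0.865 -0.285
  outer loop
   vertex 1.7 3.0 2.7
   vertex 4.2 4.0 2.1
   vertex 3.0 2.8 0.2
  endloop
 endfacet
 facet normal -0.690 -0.614 -0.383
  outer loop
   vertex 3.6 2.0 0.4
   vertex 3.9 0.6 2.1
   vertex 3.0 2.8 0.2
  endloop
 endfacet
 facet normal 0.678 0.347 -0.648
  outer loop
   vertex 3.6 2.0 0.4
   vertex 3.0 2.8 0.2
   vertex 4.2 4.0 2.1
  endloop
 endfacet
 facet normal 0.939 -0.164 -0.301
  outer loop
   vertex 3.6 2.0 0.4
   vertex 5.0 2.5 4.5
   vertex 3.9 0.6 2.1
  endloop
 endfacet
 facet normal 0.947 -0.010 -0.322
  outer loop
   vertex 3.6 2.0 0.4
   vertex 4.2 4.0 2.1
   vertex 5.0 2.5 4.5
  endloop
 endfacet
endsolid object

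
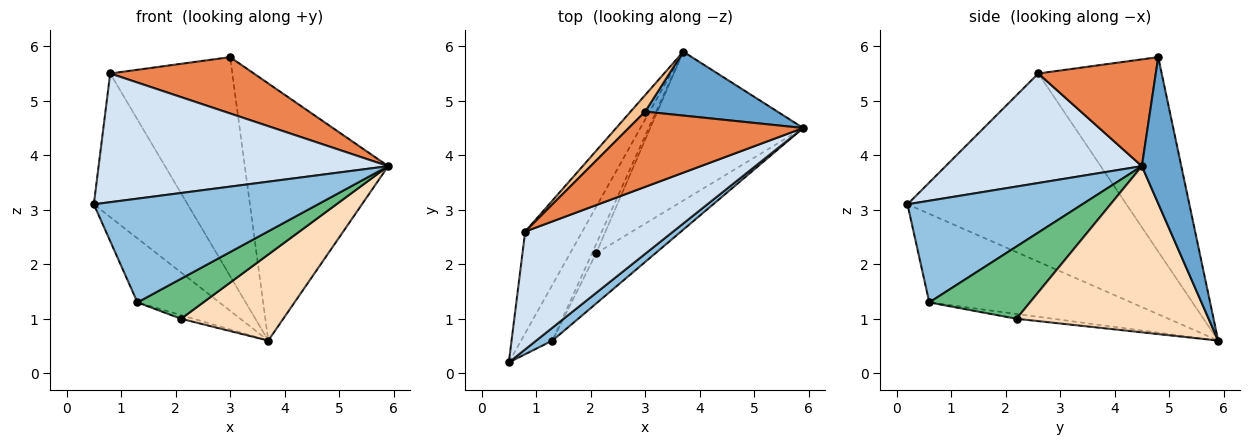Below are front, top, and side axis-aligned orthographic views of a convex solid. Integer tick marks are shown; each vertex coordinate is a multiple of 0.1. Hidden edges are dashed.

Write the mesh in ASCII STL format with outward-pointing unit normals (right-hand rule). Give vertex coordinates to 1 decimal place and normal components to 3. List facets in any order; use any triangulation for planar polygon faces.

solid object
 facet normal 0.258 0.938 0.233
  outer loop
   vertex 3.0 4.8 5.8
   vertex 5.9 4.5 3.8
   vertex 3.7 5.9 0.6
  endloop
 endfacet
 facet normal 0.612 -0.785 0.098
  outer loop
   vertex 1.3 0.6 1.3
   vertex 5.9 4.5 3.8
   vertex 0.5 0.2 3.1
  endloop
 endfacet
 facet normal -0.880 0.357 -0.312
  outer loop
   vertex 1.3 0.6 1.3
   vertex 0.5 0.2 3.1
   vertex 3.7 5.9 0.6
  endloop
 endfacet
 facet normal 0.447 -0.660 0.604
  outer loop
   vertex 0.8 2.6 5.5
   vertex 0.5 0.2 3.1
   vertex 5.9 4.5 3.8
  endloop
 endfacet
 facet normal 0.440 -0.538 0.719
  outer loop
   vertex 0.8 2.6 5.5
   vertex 5.9 4.5 3.8
   vertex 3.0 4.8 5.8
  endloop
 endfacet
 facet normal -0.885 0.379 -0.269
  outer loop
   vertex 0.8 2.6 5.5
   vertex 3.7 5.9 0.6
   vertex 0.5 0.2 3.1
  endloop
 endfacet
 facet normal -0.710 0.702 0.053
  outer loop
   vertex 0.8 2.6 5.5
   vertex 3.0 4.8 5.8
   vertex 3.7 5.9 0.6
  endloop
 endfacet
 facet normal 0.685 -0.364 -0.631
  outer loop
   vertex 2.1 2.2 1.0
   vertex 3.7 5.9 0.6
   vertex 5.9 4.5 3.8
  endloop
 endfacet
 facet normal 0.690 -0.451 -0.566
  outer loop
   vertex 2.1 2.2 1.0
   vertex 5.9 4.5 3.8
   vertex 1.3 0.6 1.3
  endloop
 endfacet
 facet normal -0.737 0.251 -0.627
  outer loop
   vertex 2.1 2.2 1.0
   vertex 1.3 0.6 1.3
   vertex 3.7 5.9 0.6
  endloop
 endfacet
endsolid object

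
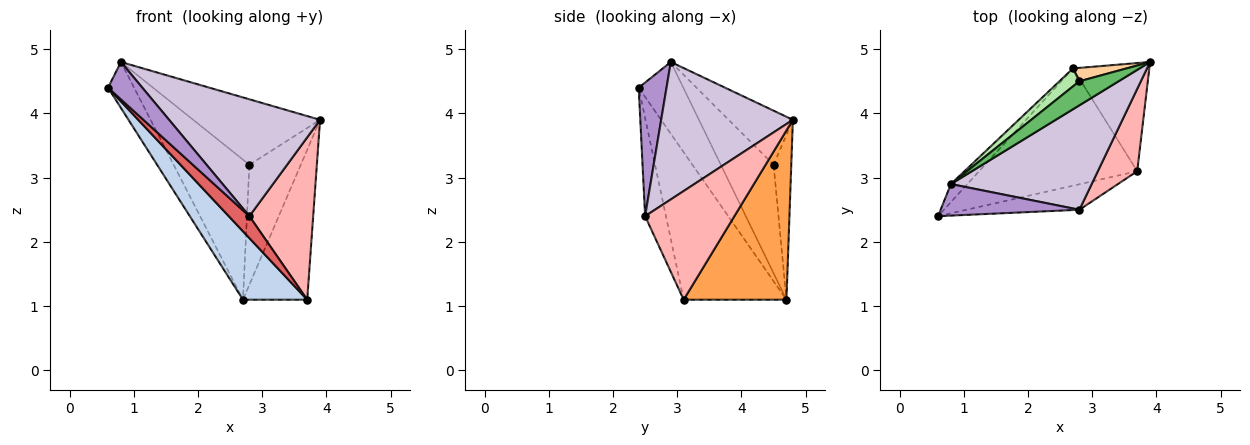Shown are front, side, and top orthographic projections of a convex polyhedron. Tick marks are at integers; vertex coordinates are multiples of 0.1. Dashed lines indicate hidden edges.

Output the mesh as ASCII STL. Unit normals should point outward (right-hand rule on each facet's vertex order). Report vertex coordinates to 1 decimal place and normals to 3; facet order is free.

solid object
 facet normal -0.847 0.494 -0.194
  outer loop
   vertex 0.8 2.9 4.8
   vertex 2.7 4.7 1.1
   vertex 0.6 2.4 4.4
  endloop
 endfacet
 facet normal -0.627 -0.392 -0.673
  outer loop
   vertex 3.7 3.1 1.1
   vertex 0.6 2.4 4.4
   vertex 2.7 4.7 1.1
  endloop
 endfacet
 facet normal 0.792 0.495 -0.357
  outer loop
   vertex 3.7 3.1 1.1
   vertex 2.7 4.7 1.1
   vertex 3.9 4.8 3.9
  endloop
 endfacet
 facet normal -0.323 0.940 0.105
  outer loop
   vertex 2.8 4.5 3.2
   vertex 3.9 4.8 3.9
   vertex 2.7 4.7 1.1
  endloop
 endfacet
 facet normal -0.429 0.848 0.311
  outer loop
   vertex 2.8 4.5 3.2
   vertex 0.8 2.9 4.8
   vertex 3.9 4.8 3.9
  endloop
 endfacet
 facet normal -0.569 0.816 0.105
  outer loop
   vertex 2.8 4.5 3.2
   vertex 2.7 4.7 1.1
   vertex 0.8 2.9 4.8
  endloop
 endfacet
 facet normal -0.550 -0.545 -0.633
  outer loop
   vertex 2.8 2.5 2.4
   vertex 0.6 2.4 4.4
   vertex 3.7 3.1 1.1
  endloop
 endfacet
 facet normal 0.780 -0.558 0.283
  outer loop
   vertex 2.8 2.5 2.4
   vertex 3.7 3.1 1.1
   vertex 3.9 4.8 3.9
  endloop
 endfacet
 facet normal 0.528 -0.649 0.548
  outer loop
   vertex 2.8 2.5 2.4
   vertex 0.8 2.9 4.8
   vertex 0.6 2.4 4.4
  endloop
 endfacet
 facet normal 0.545 -0.625 0.559
  outer loop
   vertex 2.8 2.5 2.4
   vertex 3.9 4.8 3.9
   vertex 0.8 2.9 4.8
  endloop
 endfacet
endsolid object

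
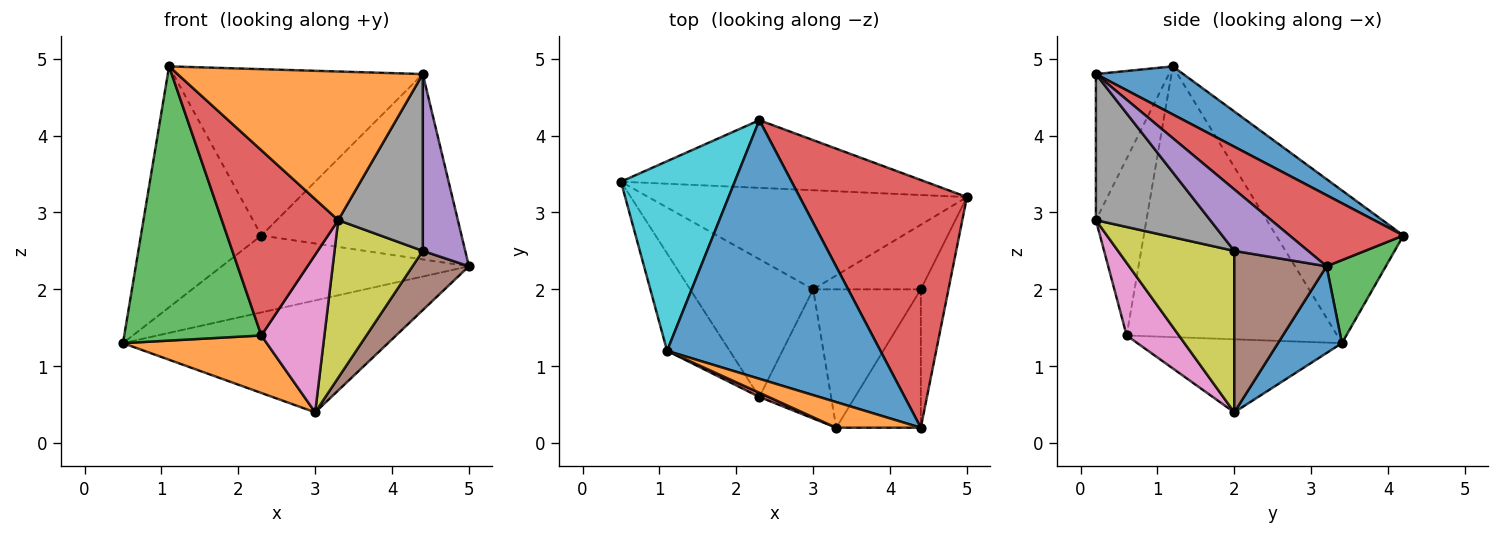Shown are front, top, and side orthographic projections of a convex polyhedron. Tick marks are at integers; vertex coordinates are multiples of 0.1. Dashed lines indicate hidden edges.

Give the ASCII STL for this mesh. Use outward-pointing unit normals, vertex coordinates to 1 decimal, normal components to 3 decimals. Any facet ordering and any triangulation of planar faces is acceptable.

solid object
 facet normal 0.178 0.737 -0.652
  outer loop
   vertex 3.0 2.0 0.4
   vertex 0.5 3.4 1.3
   vertex 5.0 3.2 2.3
  endloop
 endfacet
 facet normal -0.481 -0.338 -0.809
  outer loop
   vertex 2.3 0.6 1.4
   vertex 0.5 3.4 1.3
   vertex 3.0 2.0 0.4
  endloop
 endfacet
 facet normal 0.177 0.739 -0.650
  outer loop
   vertex 2.3 4.2 2.7
   vertex 5.0 3.2 2.3
   vertex 0.5 3.4 1.3
  endloop
 endfacet
 facet normal 0.322 0.567 0.758
  outer loop
   vertex 2.3 4.2 2.7
   vertex 4.4 0.2 4.8
   vertex 5.0 3.2 2.3
  endloop
 endfacet
 facet normal 0.808 -0.464 -0.363
  outer loop
   vertex 4.4 2.0 2.5
   vertex 5.0 3.2 2.3
   vertex 4.4 0.2 4.8
  endloop
 endfacet
 facet normal 0.742 -0.453 -0.494
  outer loop
   vertex 4.4 2.0 2.5
   vertex 3.0 2.0 0.4
   vertex 5.0 3.2 2.3
  endloop
 endfacet
 facet normal 0.540 -0.651 -0.534
  outer loop
   vertex 3.3 0.2 2.9
   vertex 2.3 0.6 1.4
   vertex 3.0 2.0 0.4
  endloop
 endfacet
 facet normal 0.729 -0.539 -0.422
  outer loop
   vertex 3.3 0.2 2.9
   vertex 4.4 2.0 2.5
   vertex 4.4 0.2 4.8
  endloop
 endfacet
 facet normal 0.703 -0.534 -0.469
  outer loop
   vertex 3.3 0.2 2.9
   vertex 3.0 2.0 0.4
   vertex 4.4 2.0 2.5
  endloop
 endfacet
 facet normal -0.639 0.605 0.476
  outer loop
   vertex 1.1 1.2 4.9
   vertex 2.3 4.2 2.7
   vertex 0.5 3.4 1.3
  endloop
 endfacet
 facet normal 0.186 0.532 0.826
  outer loop
   vertex 1.1 1.2 4.9
   vertex 4.4 0.2 4.8
   vertex 2.3 4.2 2.7
  endloop
 endfacet
 facet normal -0.282 -0.946 0.163
  outer loop
   vertex 1.1 1.2 4.9
   vertex 3.3 0.2 2.9
   vertex 4.4 0.2 4.8
  endloop
 endfacet
 facet normal -0.823 -0.536 -0.190
  outer loop
   vertex 1.1 1.2 4.9
   vertex 0.5 3.4 1.3
   vertex 2.3 0.6 1.4
  endloop
 endfacet
 facet normal -0.398 -0.917 0.021
  outer loop
   vertex 1.1 1.2 4.9
   vertex 2.3 0.6 1.4
   vertex 3.3 0.2 2.9
  endloop
 endfacet
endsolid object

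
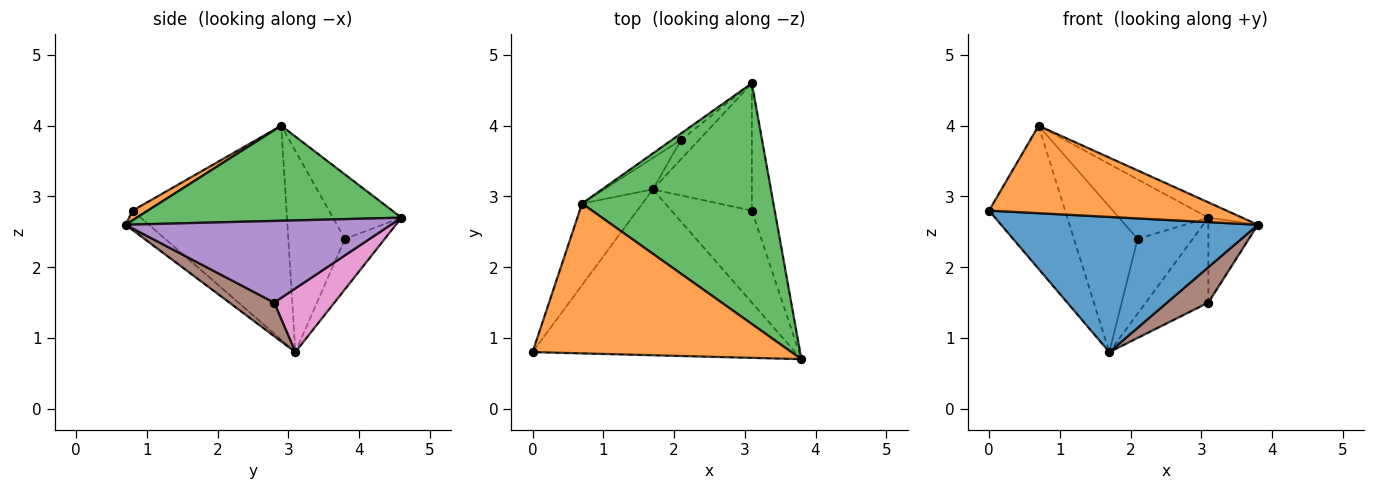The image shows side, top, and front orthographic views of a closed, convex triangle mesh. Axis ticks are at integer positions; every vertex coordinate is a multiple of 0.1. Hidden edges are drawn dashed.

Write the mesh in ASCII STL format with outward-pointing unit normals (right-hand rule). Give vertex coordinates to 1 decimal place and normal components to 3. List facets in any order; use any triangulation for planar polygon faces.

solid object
 facet normal -0.057 -0.631 -0.774
  outer loop
   vertex 1.7 3.1 0.8
   vertex 3.8 0.7 2.6
   vertex 0.0 0.8 2.8
  endloop
 endfacet
 facet normal 0.032 -0.504 0.863
  outer loop
   vertex 0.7 2.9 4.0
   vertex 0.0 0.8 2.8
   vertex 3.8 0.7 2.6
  endloop
 endfacet
 facet normal 0.444 0.057 0.894
  outer loop
   vertex 0.7 2.9 4.0
   vertex 3.8 0.7 2.6
   vertex 3.1 4.6 2.7
  endloop
 endfacet
 facet normal -0.869 0.430 -0.245
  outer loop
   vertex 0.7 2.9 4.0
   vertex 1.7 3.1 0.8
   vertex 0.0 0.8 2.8
  endloop
 endfacet
 facet normal 0.948 0.177 -0.265
  outer loop
   vertex 3.1 2.8 1.5
   vertex 3.1 4.6 2.7
   vertex 3.8 0.7 2.6
  endloop
 endfacet
 facet normal 0.363 -0.334 -0.870
  outer loop
   vertex 3.1 2.8 1.5
   vertex 3.8 0.7 2.6
   vertex 1.7 3.1 0.8
  endloop
 endfacet
 facet normal 0.472 0.489 -0.734
  outer loop
   vertex 3.1 2.8 1.5
   vertex 1.7 3.1 0.8
   vertex 3.1 4.6 2.7
  endloop
 endfacet
 facet normal -0.574 0.793 -0.204
  outer loop
   vertex 2.1 3.8 2.4
   vertex 3.1 4.6 2.7
   vertex 1.7 3.1 0.8
  endloop
 endfacet
 facet normal -0.607 0.790 -0.086
  outer loop
   vertex 2.1 3.8 2.4
   vertex 0.7 2.9 4.0
   vertex 3.1 4.6 2.7
  endloop
 endfacet
 facet normal -0.656 0.738 -0.159
  outer loop
   vertex 2.1 3.8 2.4
   vertex 1.7 3.1 0.8
   vertex 0.7 2.9 4.0
  endloop
 endfacet
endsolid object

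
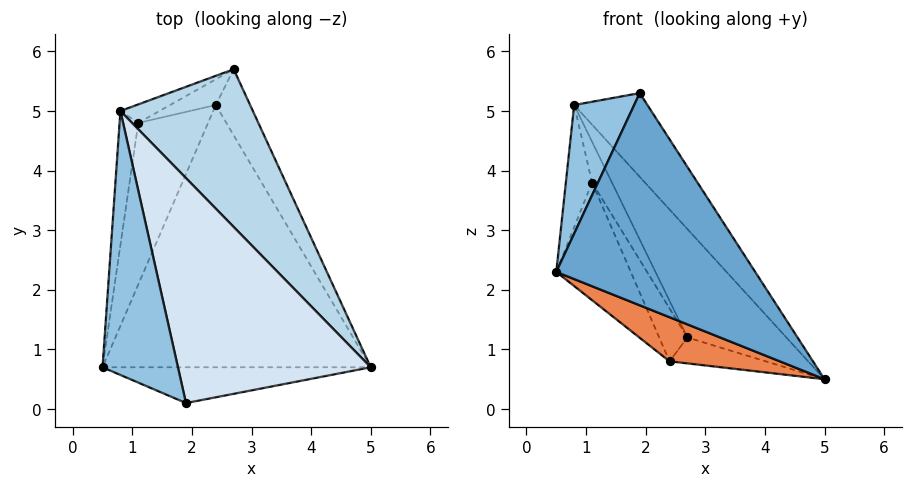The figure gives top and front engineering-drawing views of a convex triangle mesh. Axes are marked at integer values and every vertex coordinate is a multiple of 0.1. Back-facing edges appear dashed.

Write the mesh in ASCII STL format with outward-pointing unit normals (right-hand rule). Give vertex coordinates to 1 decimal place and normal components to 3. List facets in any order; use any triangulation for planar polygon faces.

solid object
 facet normal -0.066 -0.984 -0.166
  outer loop
   vertex 1.9 0.1 5.3
   vertex 0.5 0.7 2.3
   vertex 5.0 0.7 0.5
  endloop
 endfacet
 facet normal -0.904 -0.187 0.384
  outer loop
   vertex 0.8 5.0 5.1
   vertex 0.5 0.7 2.3
   vertex 1.9 0.1 5.3
  endloop
 endfacet
 facet normal 0.829 0.317 0.461
  outer loop
   vertex 0.8 5.0 5.1
   vertex 5.0 0.7 0.5
   vertex 2.7 5.7 1.2
  endloop
 endfacet
 facet normal 0.810 0.204 0.549
  outer loop
   vertex 0.8 5.0 5.1
   vertex 1.9 0.1 5.3
   vertex 5.0 0.7 0.5
  endloop
 endfacet
 facet normal -0.367 -0.154 -0.917
  outer loop
   vertex 2.4 5.1 0.8
   vertex 5.0 0.7 0.5
   vertex 0.5 0.7 2.3
  endloop
 endfacet
 facet normal 0.455 0.325 -0.829
  outer loop
   vertex 2.4 5.1 0.8
   vertex 2.7 5.7 1.2
   vertex 5.0 0.7 0.5
  endloop
 endfacet
 facet normal -0.764 0.588 -0.267
  outer loop
   vertex 1.1 4.8 3.8
   vertex 0.8 5.0 5.1
   vertex 2.7 5.7 1.2
  endloop
 endfacet
 facet normal -0.772 0.571 -0.278
  outer loop
   vertex 1.1 4.8 3.8
   vertex 2.7 5.7 1.2
   vertex 2.4 5.1 0.8
  endloop
 endfacet
 facet normal -0.940 0.230 -0.252
  outer loop
   vertex 1.1 4.8 3.8
   vertex 0.5 0.7 2.3
   vertex 0.8 5.0 5.1
  endloop
 endfacet
 facet normal -0.895 0.263 -0.361
  outer loop
   vertex 1.1 4.8 3.8
   vertex 2.4 5.1 0.8
   vertex 0.5 0.7 2.3
  endloop
 endfacet
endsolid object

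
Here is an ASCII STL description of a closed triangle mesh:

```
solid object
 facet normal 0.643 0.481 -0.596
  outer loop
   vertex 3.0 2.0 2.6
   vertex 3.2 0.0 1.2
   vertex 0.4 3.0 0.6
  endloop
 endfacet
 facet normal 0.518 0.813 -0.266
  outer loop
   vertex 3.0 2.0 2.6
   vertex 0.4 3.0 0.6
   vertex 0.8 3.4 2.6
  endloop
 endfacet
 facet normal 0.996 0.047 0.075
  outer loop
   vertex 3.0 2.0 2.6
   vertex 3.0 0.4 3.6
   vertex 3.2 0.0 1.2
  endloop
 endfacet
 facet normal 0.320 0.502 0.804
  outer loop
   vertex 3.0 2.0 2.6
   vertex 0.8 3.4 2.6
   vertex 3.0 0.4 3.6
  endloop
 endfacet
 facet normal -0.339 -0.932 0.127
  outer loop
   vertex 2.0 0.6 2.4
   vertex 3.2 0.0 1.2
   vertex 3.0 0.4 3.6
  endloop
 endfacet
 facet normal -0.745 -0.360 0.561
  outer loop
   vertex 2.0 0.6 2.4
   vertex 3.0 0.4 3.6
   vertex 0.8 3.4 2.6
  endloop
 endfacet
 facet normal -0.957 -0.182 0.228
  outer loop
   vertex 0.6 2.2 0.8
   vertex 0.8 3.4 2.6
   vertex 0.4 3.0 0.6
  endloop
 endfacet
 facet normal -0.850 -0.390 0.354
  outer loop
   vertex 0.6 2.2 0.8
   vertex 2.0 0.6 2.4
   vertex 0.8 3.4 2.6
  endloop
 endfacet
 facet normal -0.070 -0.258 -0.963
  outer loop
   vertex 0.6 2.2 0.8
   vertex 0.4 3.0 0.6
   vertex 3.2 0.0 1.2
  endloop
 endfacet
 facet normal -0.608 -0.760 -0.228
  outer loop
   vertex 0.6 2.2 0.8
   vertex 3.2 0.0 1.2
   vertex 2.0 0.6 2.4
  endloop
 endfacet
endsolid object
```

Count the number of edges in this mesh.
15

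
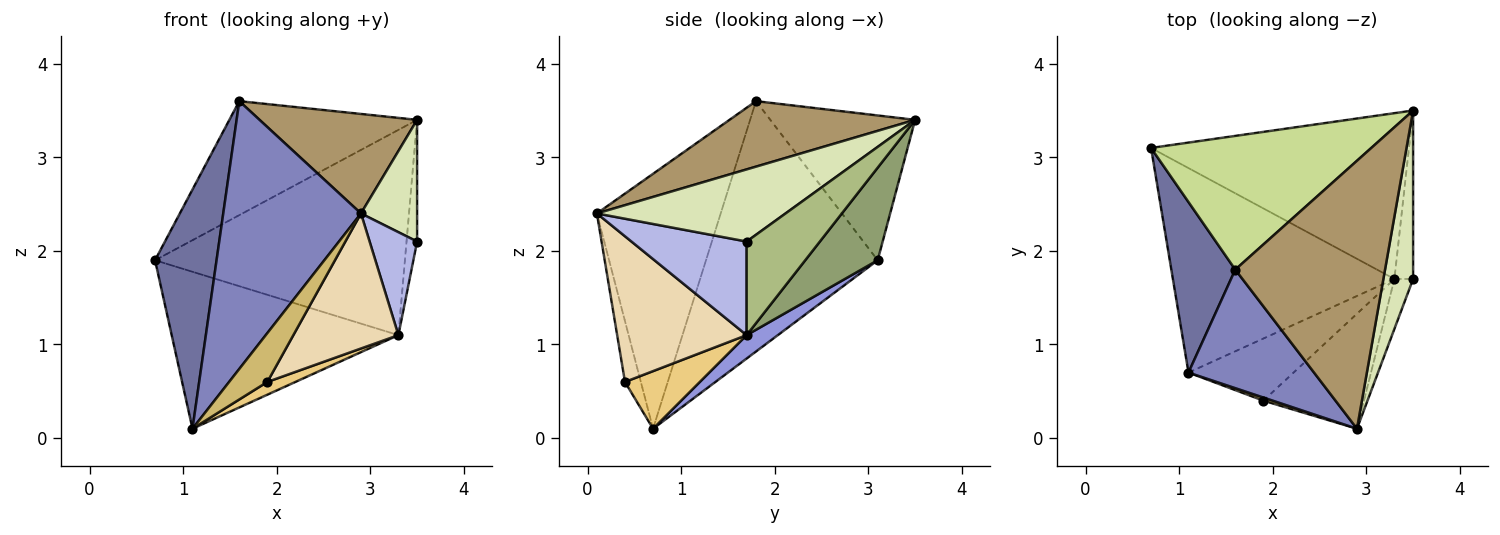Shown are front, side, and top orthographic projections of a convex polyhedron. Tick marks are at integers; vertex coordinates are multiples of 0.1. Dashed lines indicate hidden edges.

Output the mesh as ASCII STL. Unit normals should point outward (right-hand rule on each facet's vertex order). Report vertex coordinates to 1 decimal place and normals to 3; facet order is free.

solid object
 facet normal -0.915 -0.328 0.234
  outer loop
   vertex 1.6 1.8 3.6
   vertex 0.7 3.1 1.9
   vertex 1.1 0.7 0.1
  endloop
 endfacet
 facet normal -0.635 -0.706 0.313
  outer loop
   vertex 2.9 0.1 2.4
   vertex 1.6 1.8 3.6
   vertex 1.1 0.7 0.1
  endloop
 endfacet
 facet normal 0.084 0.607 -0.790
  outer loop
   vertex 3.3 1.7 1.1
   vertex 1.1 0.7 0.1
   vertex 0.7 3.1 1.9
  endloop
 endfacet
 facet normal 0.909 -0.375 -0.182
  outer loop
   vertex 3.3 1.7 1.1
   vertex 3.5 1.7 2.1
   vertex 2.9 0.1 2.4
  endloop
 endfacet
 facet normal 0.220 0.759 -0.613
  outer loop
   vertex 3.5 3.5 3.4
   vertex 3.3 1.7 1.1
   vertex 0.7 3.1 1.9
  endloop
 endfacet
 facet normal 0.971 0.140 -0.194
  outer loop
   vertex 3.5 3.5 3.4
   vertex 3.5 1.7 2.1
   vertex 3.3 1.7 1.1
  endloop
 endfacet
 facet normal -0.447 0.580 0.681
  outer loop
   vertex 3.5 3.5 3.4
   vertex 0.7 3.1 1.9
   vertex 1.6 1.8 3.6
  endloop
 endfacet
 facet normal 0.891 -0.265 0.367
  outer loop
   vertex 3.5 3.5 3.4
   vertex 2.9 0.1 2.4
   vertex 3.5 1.7 2.1
  endloop
 endfacet
 facet normal 0.379 -0.322 0.867
  outer loop
   vertex 3.5 3.5 3.4
   vertex 1.6 1.8 3.6
   vertex 2.9 0.1 2.4
  endloop
 endfacet
 facet normal -0.383 -0.922 0.059
  outer loop
   vertex 1.9 0.4 0.6
   vertex 2.9 0.1 2.4
   vertex 1.1 0.7 0.1
  endloop
 endfacet
 facet normal 0.473 -0.177 -0.863
  outer loop
   vertex 1.9 0.4 0.6
   vertex 1.1 0.7 0.1
   vertex 3.3 1.7 1.1
  endloop
 endfacet
 facet normal 0.684 -0.555 -0.473
  outer loop
   vertex 1.9 0.4 0.6
   vertex 3.3 1.7 1.1
   vertex 2.9 0.1 2.4
  endloop
 endfacet
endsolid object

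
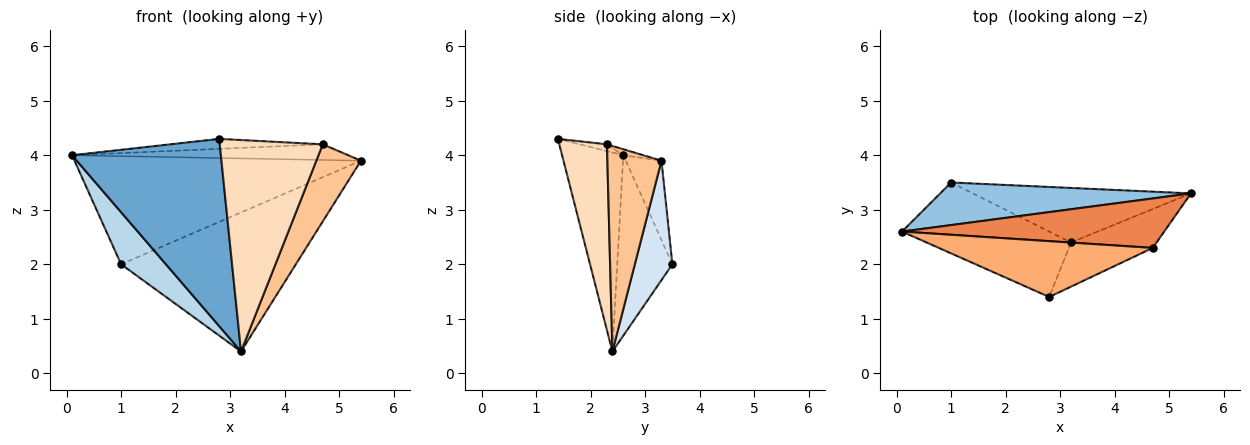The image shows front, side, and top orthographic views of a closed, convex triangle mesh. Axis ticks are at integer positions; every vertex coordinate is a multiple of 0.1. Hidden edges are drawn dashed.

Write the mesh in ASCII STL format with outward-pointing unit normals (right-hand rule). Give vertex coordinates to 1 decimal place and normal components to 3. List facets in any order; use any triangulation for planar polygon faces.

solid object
 facet normal -0.367 -0.891 -0.266
  outer loop
   vertex 3.2 2.4 0.4
   vertex 2.8 1.4 4.3
   vertex 0.1 2.6 4.0
  endloop
 endfacet
 facet normal -0.115 0.924 0.364
  outer loop
   vertex 1.0 3.5 2.0
   vertex 0.1 2.6 4.0
   vertex 5.4 3.3 3.9
  endloop
 endfacet
 facet normal -0.656 -0.533 -0.535
  outer loop
   vertex 1.0 3.5 2.0
   vertex 3.2 2.4 0.4
   vertex 0.1 2.6 4.0
  endloop
 endfacet
 facet normal 0.196 0.913 -0.358
  outer loop
   vertex 1.0 3.5 2.0
   vertex 5.4 3.3 3.9
   vertex 3.2 2.4 0.4
  endloop
 endfacet
 facet normal -0.022 0.301 0.953
  outer loop
   vertex 4.7 2.3 4.2
   vertex 5.4 3.3 3.9
   vertex 0.1 2.6 4.0
  endloop
 endfacet
 facet normal -0.031 0.175 0.984
  outer loop
   vertex 4.7 2.3 4.2
   vertex 0.1 2.6 4.0
   vertex 2.8 1.4 4.3
  endloop
 endfacet
 facet normal 0.734 -0.606 -0.306
  outer loop
   vertex 4.7 2.3 4.2
   vertex 3.2 2.4 0.4
   vertex 5.4 3.3 3.9
  endloop
 endfacet
 facet normal 0.413 -0.892 -0.186
  outer loop
   vertex 4.7 2.3 4.2
   vertex 2.8 1.4 4.3
   vertex 3.2 2.4 0.4
  endloop
 endfacet
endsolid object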